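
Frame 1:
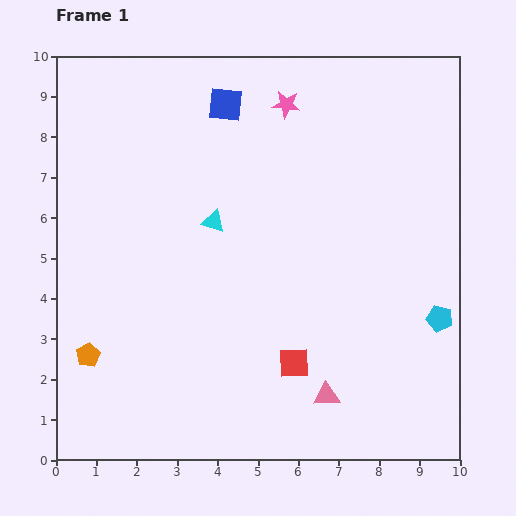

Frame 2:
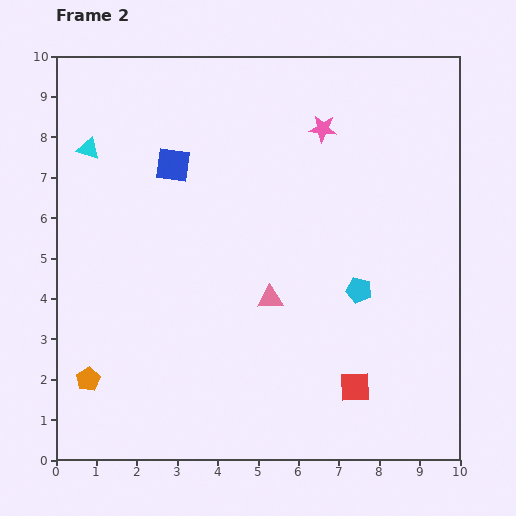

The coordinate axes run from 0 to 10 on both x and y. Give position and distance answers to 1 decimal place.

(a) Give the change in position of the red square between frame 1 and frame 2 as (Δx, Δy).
(1.5, -0.6)

The red square was at (5.9, 2.4) in frame 1 and (7.4, 1.8) in frame 2.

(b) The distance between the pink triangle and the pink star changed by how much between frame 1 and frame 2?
-2.9

Distance in frame 1: 7.3. Distance in frame 2: 4.4.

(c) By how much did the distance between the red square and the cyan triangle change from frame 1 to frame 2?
+4.9

Distance in frame 1: 4.0. Distance in frame 2: 8.9.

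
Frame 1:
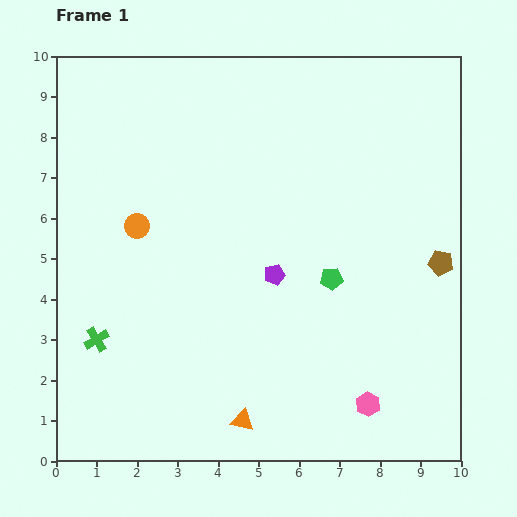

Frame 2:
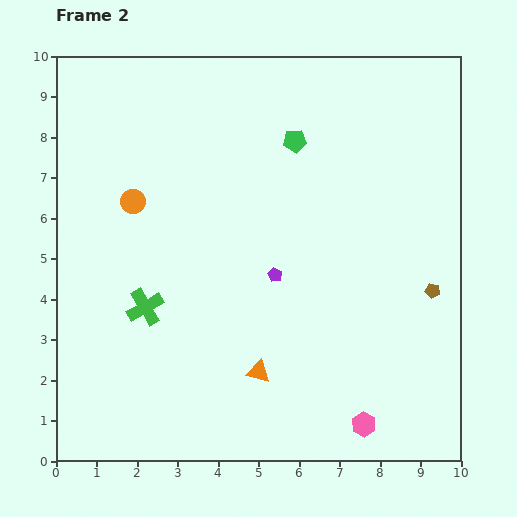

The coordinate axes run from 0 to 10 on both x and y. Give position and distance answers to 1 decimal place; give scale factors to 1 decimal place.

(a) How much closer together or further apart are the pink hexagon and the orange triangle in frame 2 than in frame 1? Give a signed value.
-0.2

Distance in frame 1: 3.1. Distance in frame 2: 2.9.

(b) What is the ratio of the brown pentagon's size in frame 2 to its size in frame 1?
0.6×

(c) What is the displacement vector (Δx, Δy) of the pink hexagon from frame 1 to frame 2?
(-0.1, -0.5)

The pink hexagon was at (7.7, 1.4) in frame 1 and (7.6, 0.9) in frame 2.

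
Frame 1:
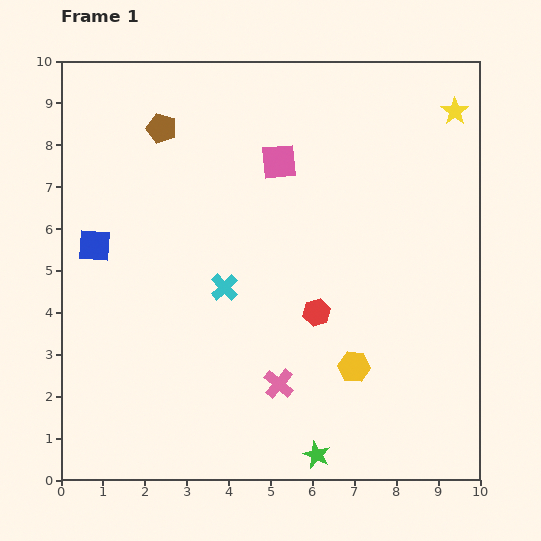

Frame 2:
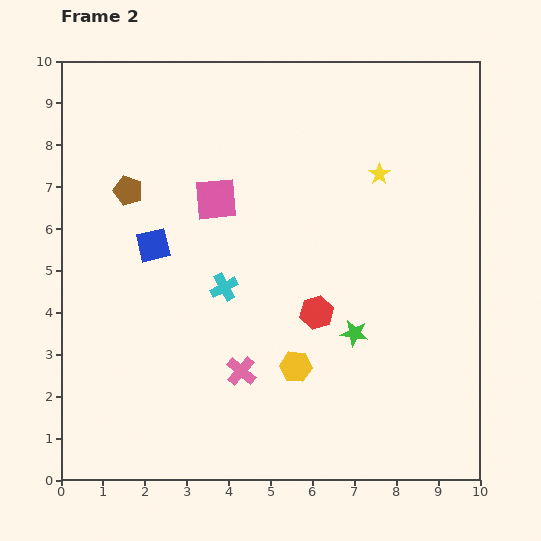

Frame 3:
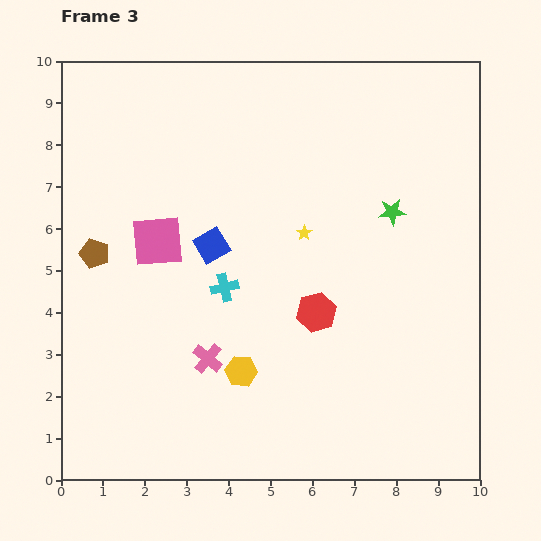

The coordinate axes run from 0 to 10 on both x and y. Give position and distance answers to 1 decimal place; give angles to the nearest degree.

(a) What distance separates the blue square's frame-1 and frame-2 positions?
1.4

The blue square moved from (0.8, 5.6) to (2.2, 5.6), a distance of √(1.4² + 0.0²) ≈ 1.4.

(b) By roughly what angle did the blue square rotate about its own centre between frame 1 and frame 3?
34° counter-clockwise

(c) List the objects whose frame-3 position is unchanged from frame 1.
the red hexagon, the cyan cross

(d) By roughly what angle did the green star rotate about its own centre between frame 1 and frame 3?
31° counter-clockwise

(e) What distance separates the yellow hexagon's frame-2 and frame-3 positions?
1.3

The yellow hexagon moved from (5.6, 2.7) to (4.3, 2.6), a distance of √(1.3² + 0.1²) ≈ 1.3.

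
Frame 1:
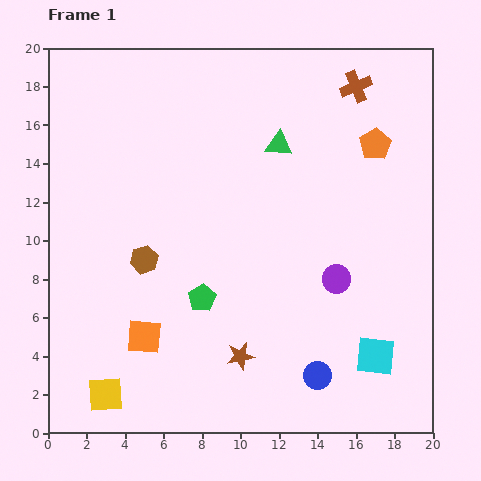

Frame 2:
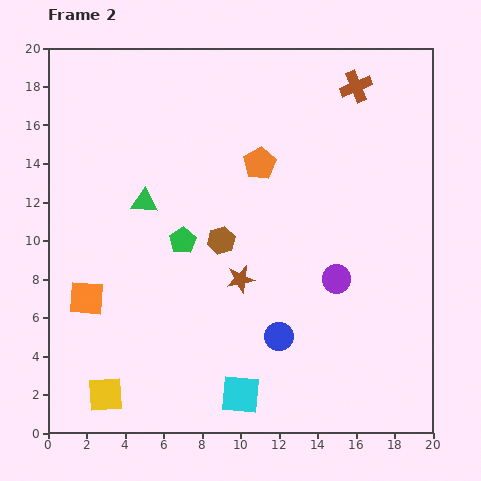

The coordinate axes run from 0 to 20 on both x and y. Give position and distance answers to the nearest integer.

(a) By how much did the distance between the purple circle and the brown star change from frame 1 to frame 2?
-1

Distance in frame 1: 6. Distance in frame 2: 5.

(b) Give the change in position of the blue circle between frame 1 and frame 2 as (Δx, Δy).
(-2, 2)

The blue circle was at (14, 3) in frame 1 and (12, 5) in frame 2.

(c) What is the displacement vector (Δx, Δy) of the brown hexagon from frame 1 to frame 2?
(4, 1)

The brown hexagon was at (5, 9) in frame 1 and (9, 10) in frame 2.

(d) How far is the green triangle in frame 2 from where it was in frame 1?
8

The green triangle moved from (12, 15) to (5, 12), a distance of √(7² + 3²) ≈ 8.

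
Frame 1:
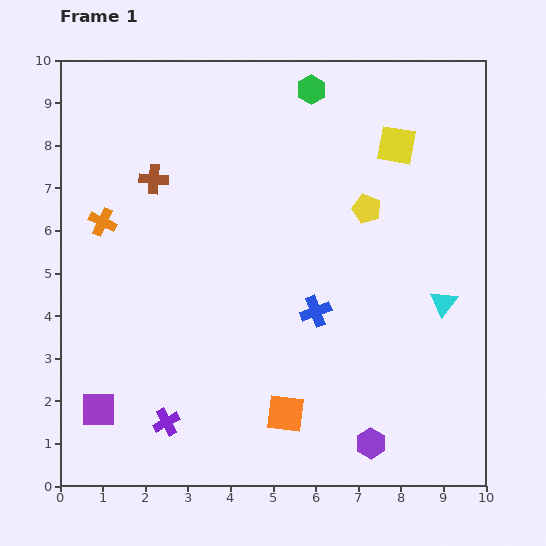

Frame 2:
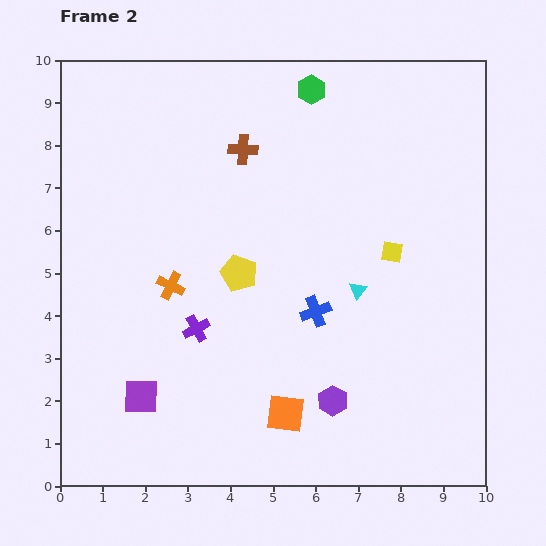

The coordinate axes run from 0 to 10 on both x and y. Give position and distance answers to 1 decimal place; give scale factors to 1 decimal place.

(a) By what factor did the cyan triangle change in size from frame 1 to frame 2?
0.6×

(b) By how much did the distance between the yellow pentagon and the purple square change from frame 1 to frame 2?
-4.2

Distance in frame 1: 7.9. Distance in frame 2: 3.7.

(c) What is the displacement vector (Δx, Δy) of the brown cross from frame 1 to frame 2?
(2.1, 0.7)

The brown cross was at (2.2, 7.2) in frame 1 and (4.3, 7.9) in frame 2.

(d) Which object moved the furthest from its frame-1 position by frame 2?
the yellow pentagon

(moved 3.4; next 2.5)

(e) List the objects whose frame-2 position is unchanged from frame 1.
the blue cross, the green hexagon, the orange square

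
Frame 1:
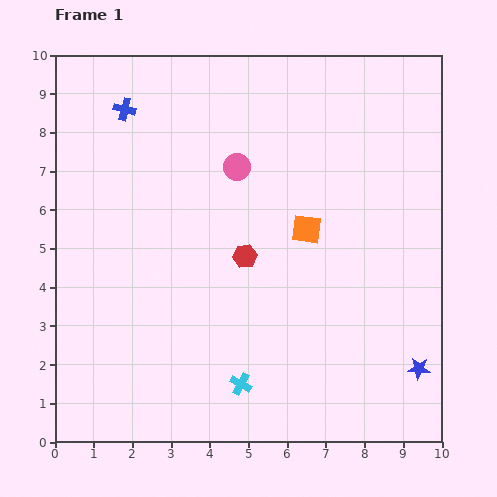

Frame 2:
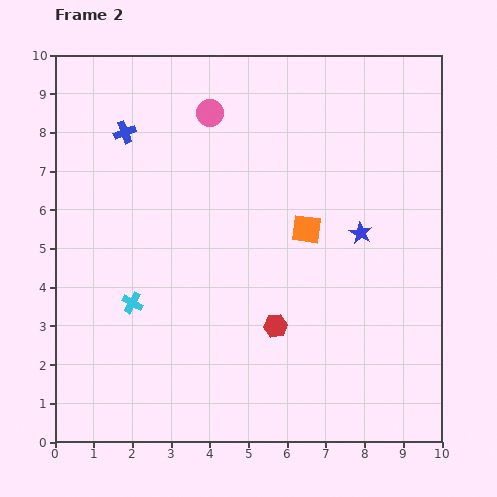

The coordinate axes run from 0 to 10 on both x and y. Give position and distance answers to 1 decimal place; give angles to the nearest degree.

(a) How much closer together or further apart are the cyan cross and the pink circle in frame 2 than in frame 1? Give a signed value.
-0.3

Distance in frame 1: 5.6. Distance in frame 2: 5.3.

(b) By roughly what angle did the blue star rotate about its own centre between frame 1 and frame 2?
25° clockwise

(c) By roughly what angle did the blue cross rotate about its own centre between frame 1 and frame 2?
34° counter-clockwise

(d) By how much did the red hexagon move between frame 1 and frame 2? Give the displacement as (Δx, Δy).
(0.8, -1.8)

The red hexagon was at (4.9, 4.8) in frame 1 and (5.7, 3.0) in frame 2.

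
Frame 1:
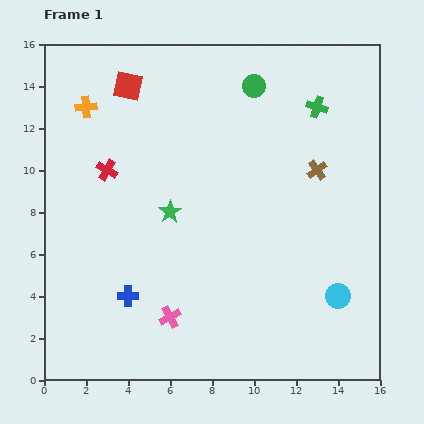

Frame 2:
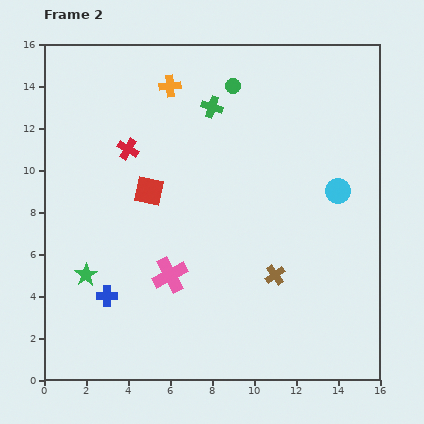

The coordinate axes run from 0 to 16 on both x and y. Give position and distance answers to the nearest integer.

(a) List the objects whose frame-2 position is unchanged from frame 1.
none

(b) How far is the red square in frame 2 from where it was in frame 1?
5

The red square moved from (4, 14) to (5, 9), a distance of √(1² + 5²) ≈ 5.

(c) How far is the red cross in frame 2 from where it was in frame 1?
1

The red cross moved from (3, 10) to (4, 11), a distance of √(1² + 1²) ≈ 1.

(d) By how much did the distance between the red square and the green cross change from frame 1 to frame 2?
-4

Distance in frame 1: 9. Distance in frame 2: 5.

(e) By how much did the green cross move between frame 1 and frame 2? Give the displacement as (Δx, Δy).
(-5, 0)

The green cross was at (13, 13) in frame 1 and (8, 13) in frame 2.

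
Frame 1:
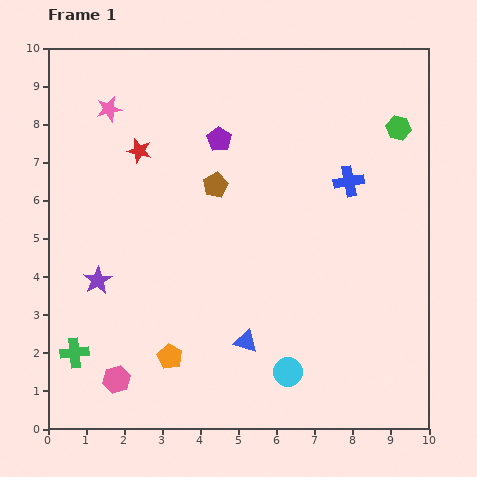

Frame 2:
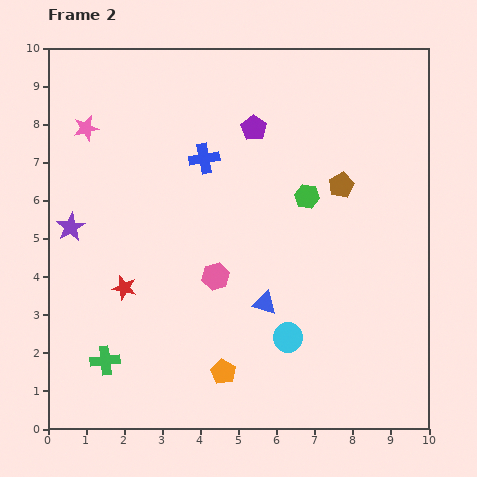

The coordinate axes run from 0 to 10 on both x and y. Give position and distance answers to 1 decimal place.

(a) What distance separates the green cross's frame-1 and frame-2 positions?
0.8

The green cross moved from (0.7, 2.0) to (1.5, 1.8), a distance of √(0.8² + 0.2²) ≈ 0.8.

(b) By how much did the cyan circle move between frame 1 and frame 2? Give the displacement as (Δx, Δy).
(0.0, 0.9)

The cyan circle was at (6.3, 1.5) in frame 1 and (6.3, 2.4) in frame 2.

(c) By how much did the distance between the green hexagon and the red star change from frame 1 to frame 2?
-1.4

Distance in frame 1: 6.8. Distance in frame 2: 5.4.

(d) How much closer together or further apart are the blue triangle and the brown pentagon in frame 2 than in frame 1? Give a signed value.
-0.5

Distance in frame 1: 4.2. Distance in frame 2: 3.7.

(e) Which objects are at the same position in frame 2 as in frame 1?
none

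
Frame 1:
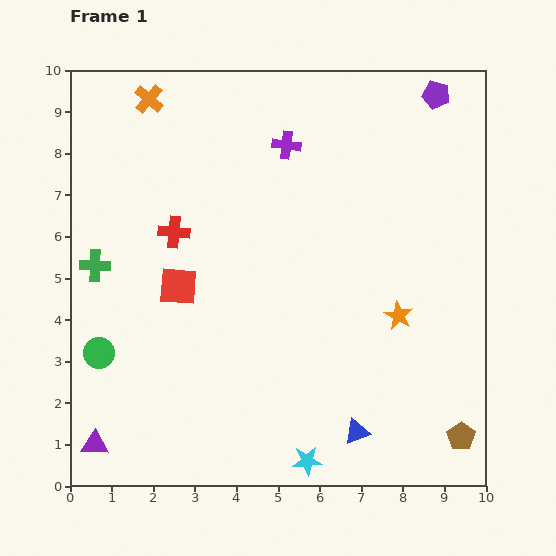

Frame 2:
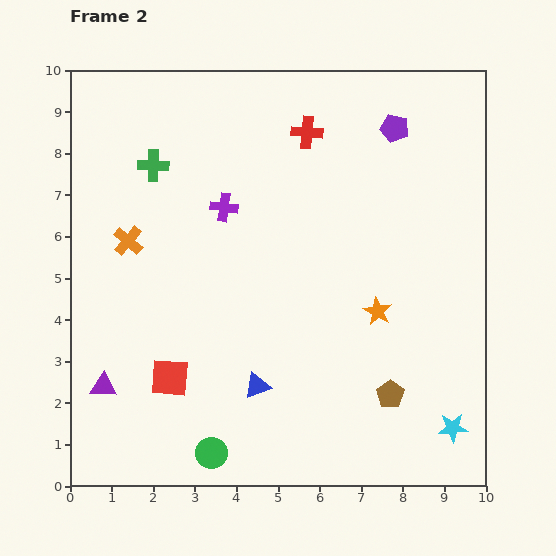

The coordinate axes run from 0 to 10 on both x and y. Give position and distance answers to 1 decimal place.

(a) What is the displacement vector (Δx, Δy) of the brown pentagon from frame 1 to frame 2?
(-1.7, 1.0)

The brown pentagon was at (9.4, 1.2) in frame 1 and (7.7, 2.2) in frame 2.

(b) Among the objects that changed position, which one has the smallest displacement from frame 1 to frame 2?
the orange star

(moved 0.5)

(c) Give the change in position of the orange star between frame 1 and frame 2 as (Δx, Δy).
(-0.5, 0.1)

The orange star was at (7.9, 4.1) in frame 1 and (7.4, 4.2) in frame 2.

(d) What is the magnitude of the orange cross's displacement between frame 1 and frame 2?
3.4

The orange cross moved from (1.9, 9.3) to (1.4, 5.9), a distance of √(0.5² + 3.4²) ≈ 3.4.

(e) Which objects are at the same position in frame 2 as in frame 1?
none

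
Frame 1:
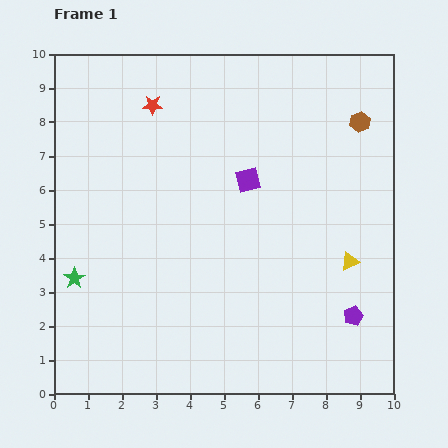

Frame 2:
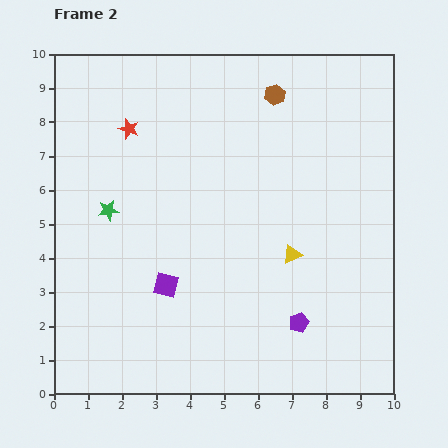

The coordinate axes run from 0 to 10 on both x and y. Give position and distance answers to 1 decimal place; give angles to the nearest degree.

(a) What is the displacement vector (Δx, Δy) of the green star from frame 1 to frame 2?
(1.0, 2.0)

The green star was at (0.6, 3.4) in frame 1 and (1.6, 5.4) in frame 2.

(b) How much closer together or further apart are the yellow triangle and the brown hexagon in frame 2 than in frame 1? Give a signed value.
+0.6

Distance in frame 1: 4.1. Distance in frame 2: 4.7.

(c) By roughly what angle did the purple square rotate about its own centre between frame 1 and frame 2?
28° clockwise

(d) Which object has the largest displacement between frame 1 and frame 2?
the purple square

(moved 3.9; next 2.6)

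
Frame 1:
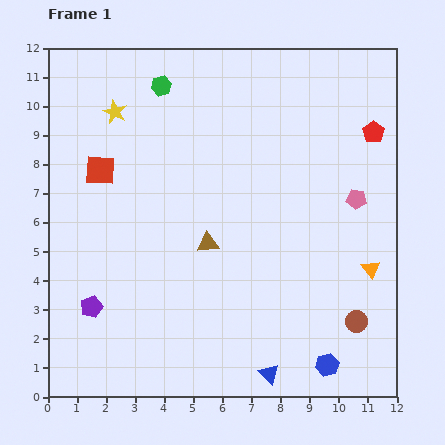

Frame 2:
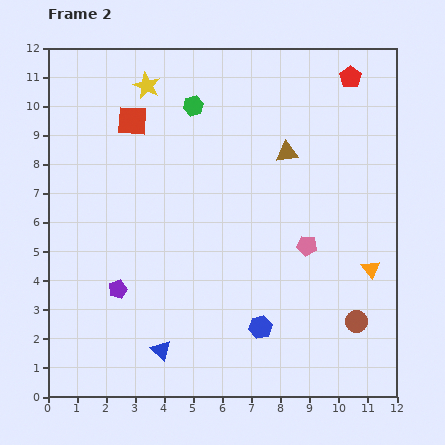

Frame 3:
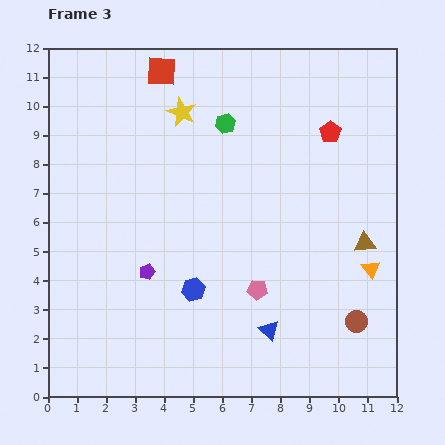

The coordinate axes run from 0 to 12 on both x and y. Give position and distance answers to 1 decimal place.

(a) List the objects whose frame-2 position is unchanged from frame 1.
the brown circle, the orange triangle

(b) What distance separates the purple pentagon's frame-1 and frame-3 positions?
2.2

The purple pentagon moved from (1.5, 3.1) to (3.4, 4.3), a distance of √(1.9² + 1.2²) ≈ 2.2.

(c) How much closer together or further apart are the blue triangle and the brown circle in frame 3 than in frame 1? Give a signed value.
-0.5

Distance in frame 1: 3.5. Distance in frame 3: 3.0.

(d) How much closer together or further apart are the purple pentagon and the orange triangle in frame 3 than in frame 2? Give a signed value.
-1.0

Distance in frame 2: 8.7. Distance in frame 3: 7.7.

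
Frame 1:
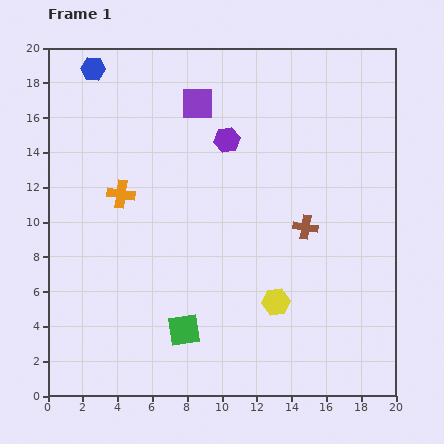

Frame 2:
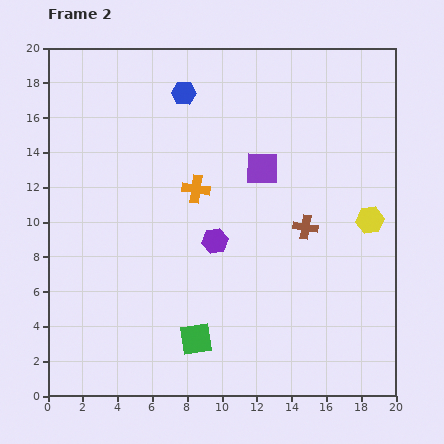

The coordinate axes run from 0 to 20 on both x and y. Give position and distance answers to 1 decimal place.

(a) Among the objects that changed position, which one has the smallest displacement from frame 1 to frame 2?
the green square

(moved 0.9)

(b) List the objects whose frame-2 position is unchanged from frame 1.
the brown cross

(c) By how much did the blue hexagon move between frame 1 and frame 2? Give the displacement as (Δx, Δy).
(5.2, -1.4)

The blue hexagon was at (2.6, 18.8) in frame 1 and (7.8, 17.4) in frame 2.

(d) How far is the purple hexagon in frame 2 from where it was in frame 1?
5.8

The purple hexagon moved from (10.3, 14.7) to (9.6, 8.9), a distance of √(0.7² + 5.8²) ≈ 5.8.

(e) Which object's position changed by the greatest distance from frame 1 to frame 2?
the yellow hexagon

(moved 7.2; next 5.8)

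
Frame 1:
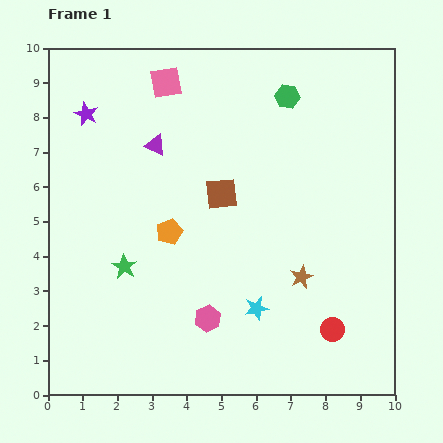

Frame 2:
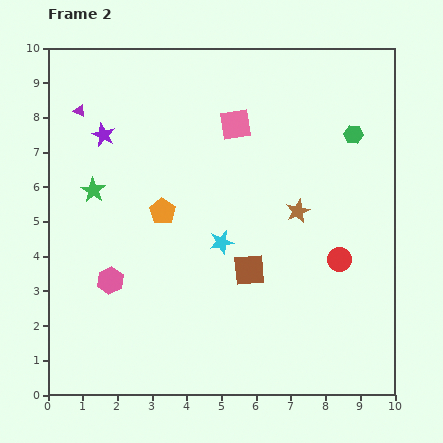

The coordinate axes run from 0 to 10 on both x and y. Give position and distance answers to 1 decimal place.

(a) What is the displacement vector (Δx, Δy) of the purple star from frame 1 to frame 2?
(0.5, -0.6)

The purple star was at (1.1, 8.1) in frame 1 and (1.6, 7.5) in frame 2.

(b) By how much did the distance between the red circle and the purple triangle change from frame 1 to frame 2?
+1.2

Distance in frame 1: 7.4. Distance in frame 2: 8.6.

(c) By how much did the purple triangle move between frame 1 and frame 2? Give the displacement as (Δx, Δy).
(-2.2, 1.0)

The purple triangle was at (3.1, 7.2) in frame 1 and (0.9, 8.2) in frame 2.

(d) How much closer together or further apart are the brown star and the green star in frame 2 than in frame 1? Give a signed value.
+0.8

Distance in frame 1: 5.1. Distance in frame 2: 5.9.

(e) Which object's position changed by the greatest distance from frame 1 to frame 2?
the pink hexagon

(moved 3.0; next 2.4)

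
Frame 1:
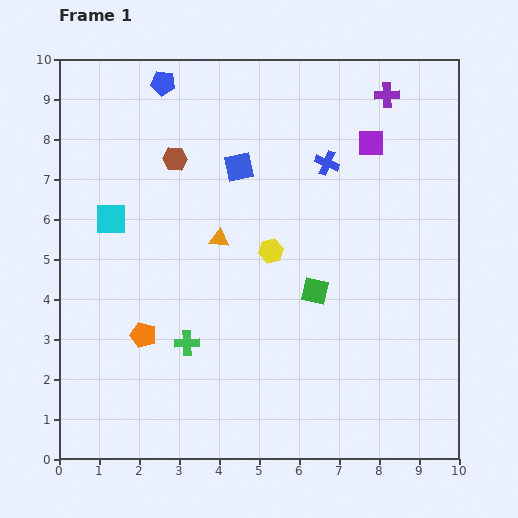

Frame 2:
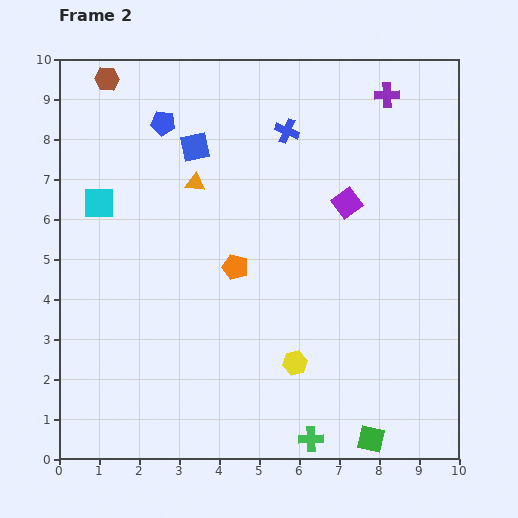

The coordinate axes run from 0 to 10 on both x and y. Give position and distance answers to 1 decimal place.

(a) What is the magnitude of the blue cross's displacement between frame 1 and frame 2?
1.3

The blue cross moved from (6.7, 7.4) to (5.7, 8.2), a distance of √(1.0² + 0.8²) ≈ 1.3.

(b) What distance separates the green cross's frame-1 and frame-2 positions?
3.9

The green cross moved from (3.2, 2.9) to (6.3, 0.5), a distance of √(3.1² + 2.4²) ≈ 3.9.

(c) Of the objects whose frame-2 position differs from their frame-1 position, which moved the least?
the cyan square

(moved 0.5)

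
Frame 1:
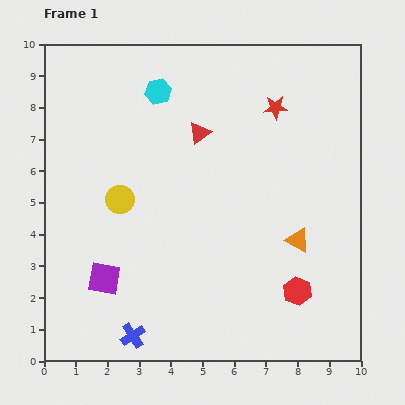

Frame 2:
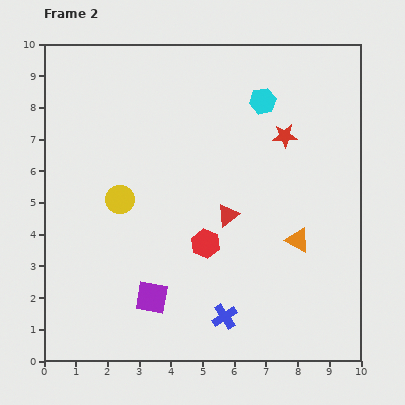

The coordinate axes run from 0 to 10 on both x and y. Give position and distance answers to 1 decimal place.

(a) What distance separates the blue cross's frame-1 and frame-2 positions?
3.0

The blue cross moved from (2.8, 0.8) to (5.7, 1.4), a distance of √(2.9² + 0.6²) ≈ 3.0.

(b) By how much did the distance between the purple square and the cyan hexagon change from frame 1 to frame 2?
+1.0

Distance in frame 1: 6.1. Distance in frame 2: 7.1.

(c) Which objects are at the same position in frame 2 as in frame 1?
the yellow circle, the orange triangle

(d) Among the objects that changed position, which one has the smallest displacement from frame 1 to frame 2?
the red star

(moved 0.9)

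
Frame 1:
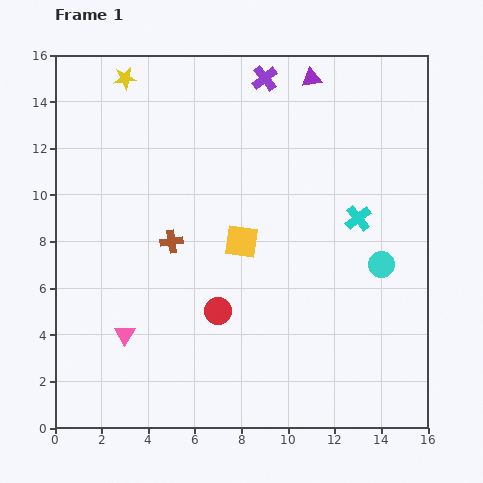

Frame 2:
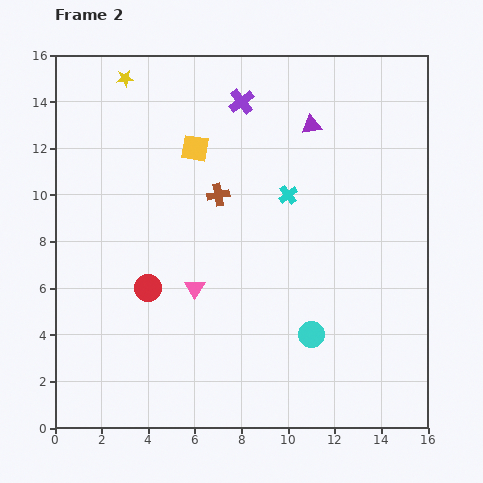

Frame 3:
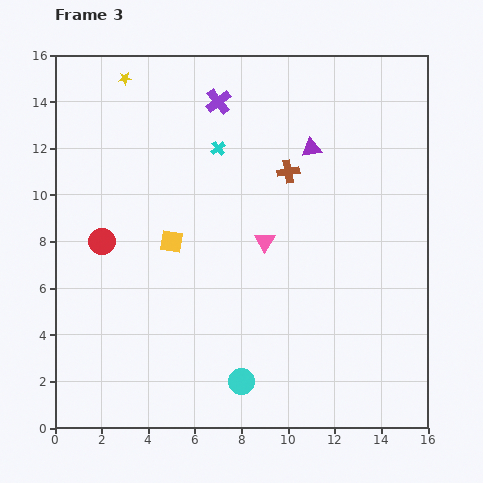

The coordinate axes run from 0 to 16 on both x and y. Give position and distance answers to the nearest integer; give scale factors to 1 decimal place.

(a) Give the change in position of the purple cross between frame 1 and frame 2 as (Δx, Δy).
(-1, -1)

The purple cross was at (9, 15) in frame 1 and (8, 14) in frame 2.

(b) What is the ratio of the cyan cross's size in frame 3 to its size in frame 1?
0.6×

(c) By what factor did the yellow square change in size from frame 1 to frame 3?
0.7×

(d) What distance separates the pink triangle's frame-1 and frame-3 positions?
7

The pink triangle moved from (3, 4) to (9, 8), a distance of √(6² + 4²) ≈ 7.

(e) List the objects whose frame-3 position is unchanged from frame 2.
the yellow star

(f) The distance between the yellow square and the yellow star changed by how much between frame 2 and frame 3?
+3

Distance in frame 2: 4. Distance in frame 3: 7.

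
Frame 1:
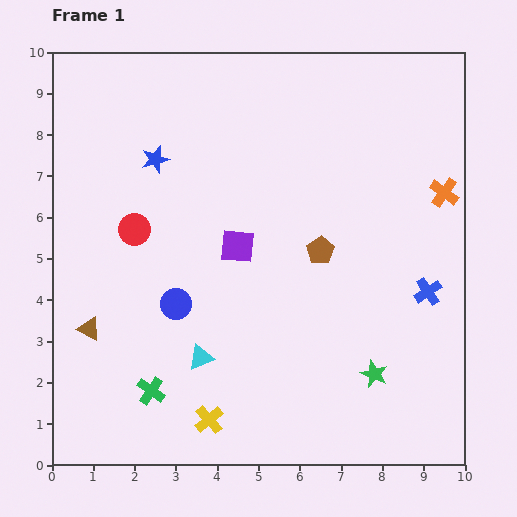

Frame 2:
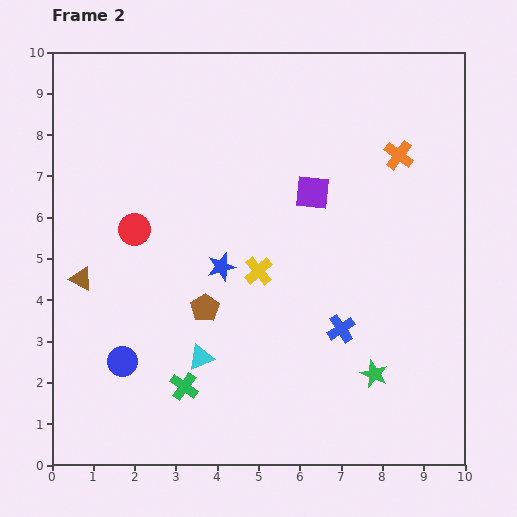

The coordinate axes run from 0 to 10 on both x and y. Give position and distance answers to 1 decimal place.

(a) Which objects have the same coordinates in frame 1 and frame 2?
the red circle, the green star, the cyan triangle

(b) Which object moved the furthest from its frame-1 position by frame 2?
the yellow cross

(moved 3.8; next 3.1)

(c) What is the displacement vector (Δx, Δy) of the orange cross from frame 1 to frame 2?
(-1.1, 0.9)

The orange cross was at (9.5, 6.6) in frame 1 and (8.4, 7.5) in frame 2.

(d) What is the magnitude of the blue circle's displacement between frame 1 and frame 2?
1.9

The blue circle moved from (3.0, 3.9) to (1.7, 2.5), a distance of √(1.3² + 1.4²) ≈ 1.9.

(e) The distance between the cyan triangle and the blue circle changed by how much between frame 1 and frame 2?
+0.5

Distance in frame 1: 1.4. Distance in frame 2: 1.9.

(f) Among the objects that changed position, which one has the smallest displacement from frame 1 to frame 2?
the green cross

(moved 0.8)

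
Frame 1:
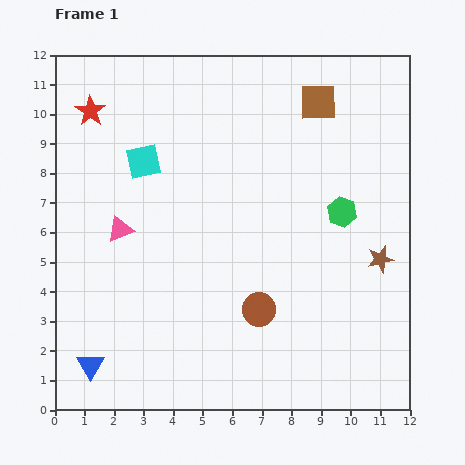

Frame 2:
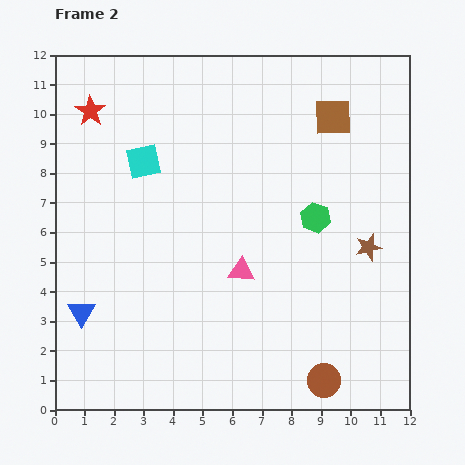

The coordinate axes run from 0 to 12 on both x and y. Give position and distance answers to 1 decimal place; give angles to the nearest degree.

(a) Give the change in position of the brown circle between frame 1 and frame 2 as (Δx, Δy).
(2.2, -2.4)

The brown circle was at (6.9, 3.4) in frame 1 and (9.1, 1.0) in frame 2.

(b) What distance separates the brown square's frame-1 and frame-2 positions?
0.7

The brown square moved from (8.9, 10.4) to (9.4, 9.9), a distance of √(0.5² + 0.5²) ≈ 0.7.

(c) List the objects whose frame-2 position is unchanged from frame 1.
the red star, the cyan square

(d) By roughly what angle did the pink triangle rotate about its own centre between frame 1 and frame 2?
26° clockwise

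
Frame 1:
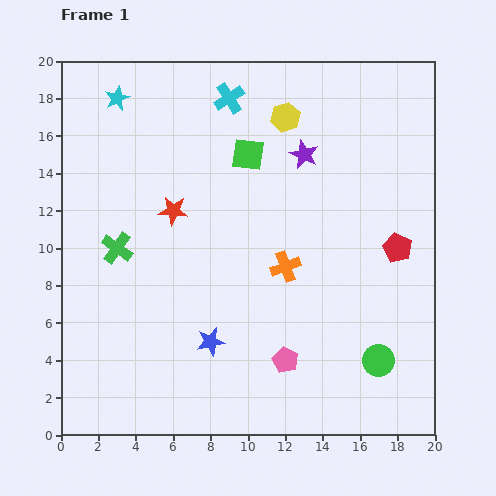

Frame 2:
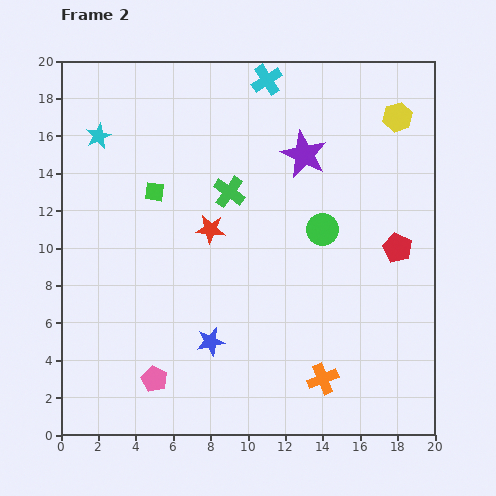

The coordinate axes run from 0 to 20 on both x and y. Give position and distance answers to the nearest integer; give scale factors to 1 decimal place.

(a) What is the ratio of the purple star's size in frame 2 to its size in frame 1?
1.6×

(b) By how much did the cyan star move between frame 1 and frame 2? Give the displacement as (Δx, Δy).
(-1, -2)

The cyan star was at (3, 18) in frame 1 and (2, 16) in frame 2.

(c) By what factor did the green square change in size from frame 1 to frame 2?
0.6×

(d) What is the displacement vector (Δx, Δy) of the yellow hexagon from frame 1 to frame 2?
(6, 0)

The yellow hexagon was at (12, 17) in frame 1 and (18, 17) in frame 2.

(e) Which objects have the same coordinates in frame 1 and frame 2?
the blue star, the red pentagon, the purple star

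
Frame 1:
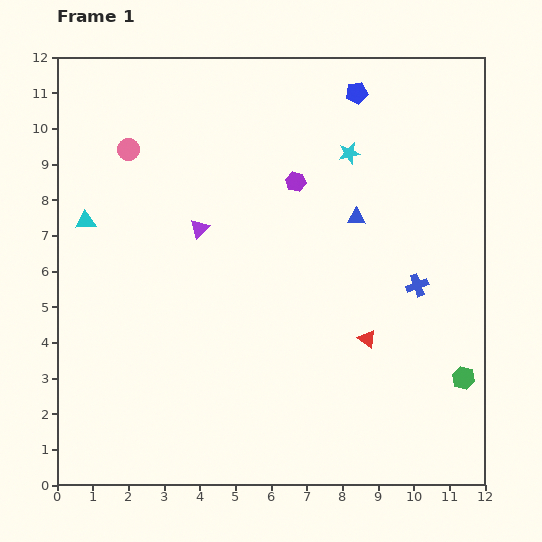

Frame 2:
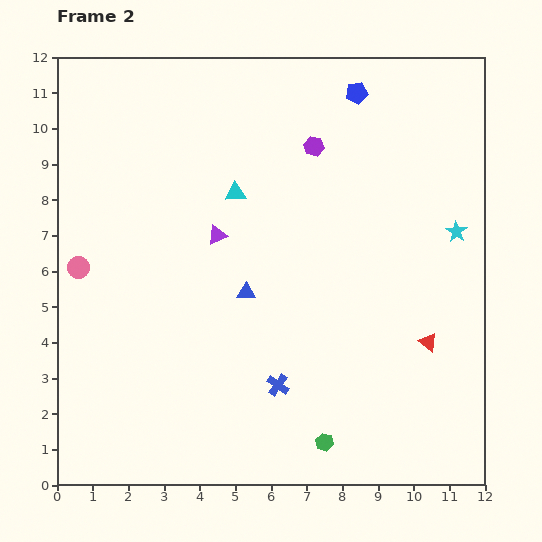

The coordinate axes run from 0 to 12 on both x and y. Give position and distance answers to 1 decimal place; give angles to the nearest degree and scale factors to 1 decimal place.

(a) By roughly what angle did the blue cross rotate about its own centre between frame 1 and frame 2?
35° counter-clockwise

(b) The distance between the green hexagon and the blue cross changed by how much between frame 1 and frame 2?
-0.8

Distance in frame 1: 2.9. Distance in frame 2: 2.1.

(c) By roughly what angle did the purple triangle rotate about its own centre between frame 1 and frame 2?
21° clockwise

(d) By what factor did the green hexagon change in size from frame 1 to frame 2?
0.8×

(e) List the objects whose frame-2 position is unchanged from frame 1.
the blue pentagon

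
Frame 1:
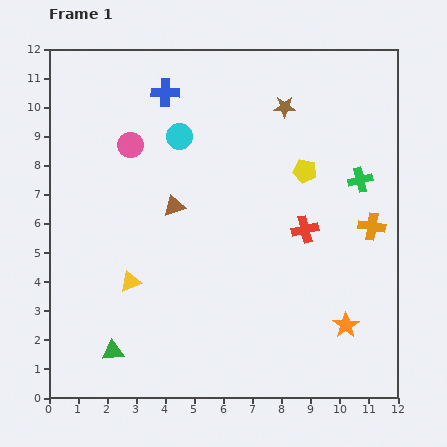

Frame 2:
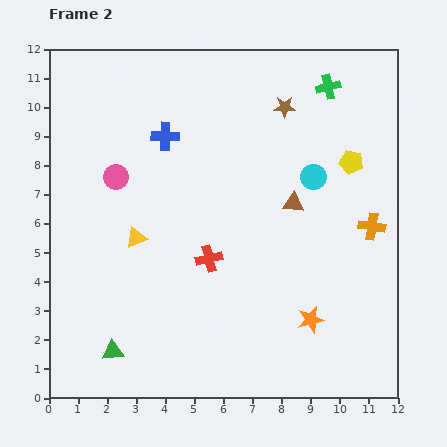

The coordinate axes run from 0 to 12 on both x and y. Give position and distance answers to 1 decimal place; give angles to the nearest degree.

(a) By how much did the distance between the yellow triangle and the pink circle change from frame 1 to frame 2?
-2.5

Distance in frame 1: 4.7. Distance in frame 2: 2.2.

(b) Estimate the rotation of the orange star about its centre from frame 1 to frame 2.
21° clockwise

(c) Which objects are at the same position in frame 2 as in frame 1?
the brown star, the green triangle, the orange cross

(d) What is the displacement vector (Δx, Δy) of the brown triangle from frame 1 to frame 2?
(4.1, 0.1)

The brown triangle was at (4.3, 6.6) in frame 1 and (8.4, 6.7) in frame 2.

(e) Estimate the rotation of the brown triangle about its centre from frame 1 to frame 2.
21° clockwise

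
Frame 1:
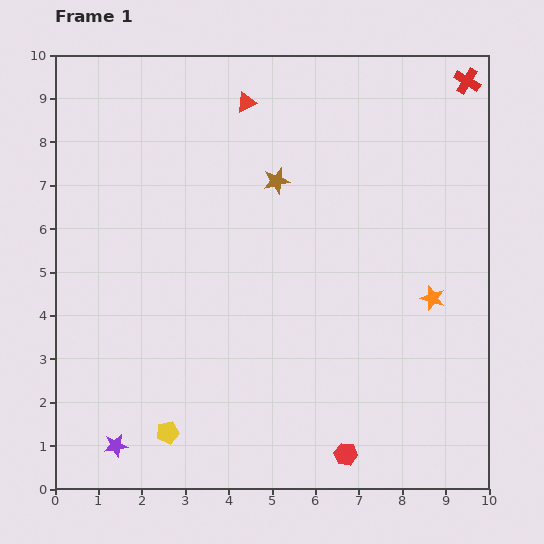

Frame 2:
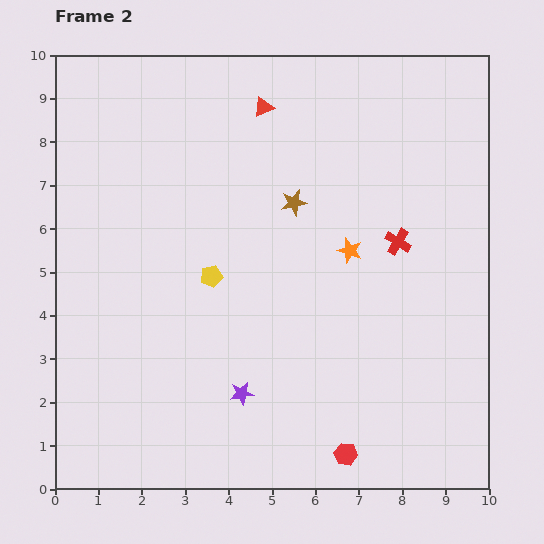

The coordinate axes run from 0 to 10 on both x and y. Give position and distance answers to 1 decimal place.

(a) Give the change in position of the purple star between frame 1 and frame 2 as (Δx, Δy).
(2.9, 1.2)

The purple star was at (1.4, 1.0) in frame 1 and (4.3, 2.2) in frame 2.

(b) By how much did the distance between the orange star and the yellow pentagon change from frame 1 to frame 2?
-3.5

Distance in frame 1: 6.8. Distance in frame 2: 3.3.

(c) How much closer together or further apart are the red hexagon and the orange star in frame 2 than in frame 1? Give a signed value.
+0.6

Distance in frame 1: 4.1. Distance in frame 2: 4.7.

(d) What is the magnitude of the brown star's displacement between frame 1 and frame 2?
0.6

The brown star moved from (5.1, 7.1) to (5.5, 6.6), a distance of √(0.4² + 0.5²) ≈ 0.6.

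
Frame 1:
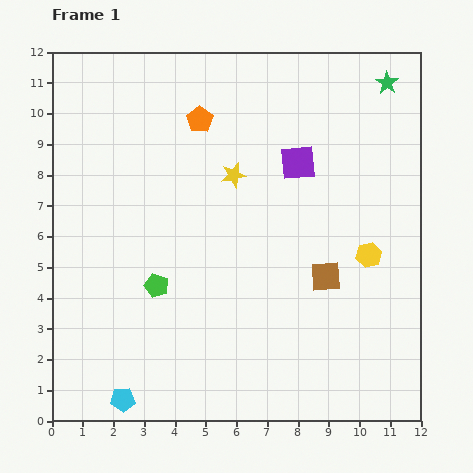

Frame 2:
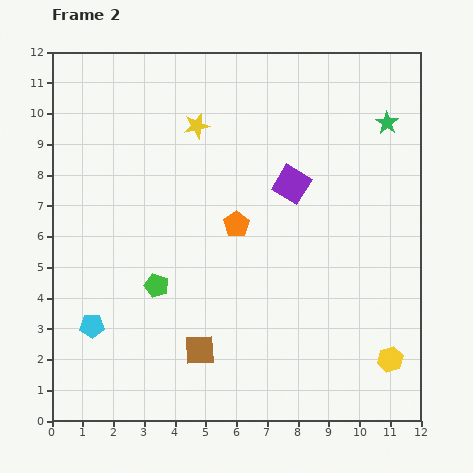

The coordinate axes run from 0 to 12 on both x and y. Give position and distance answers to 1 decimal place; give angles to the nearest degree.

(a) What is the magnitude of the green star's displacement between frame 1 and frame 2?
1.3

The green star moved from (10.9, 11.0) to (10.9, 9.7), a distance of √(0.0² + 1.3²) ≈ 1.3.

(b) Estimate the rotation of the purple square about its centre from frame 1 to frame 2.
37° clockwise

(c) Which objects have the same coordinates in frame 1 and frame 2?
the green pentagon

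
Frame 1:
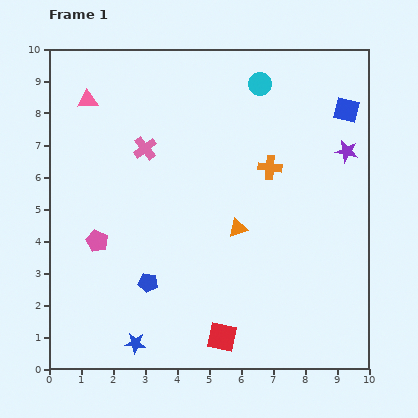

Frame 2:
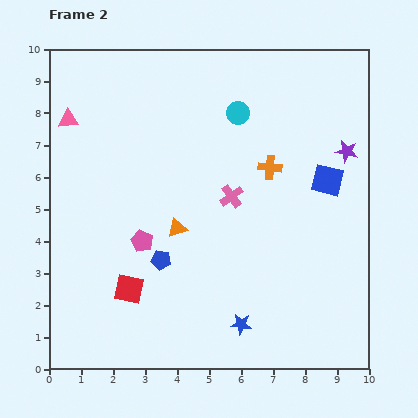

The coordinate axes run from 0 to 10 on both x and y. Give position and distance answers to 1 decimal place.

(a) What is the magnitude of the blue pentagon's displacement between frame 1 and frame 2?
0.8

The blue pentagon moved from (3.1, 2.7) to (3.5, 3.4), a distance of √(0.4² + 0.7²) ≈ 0.8.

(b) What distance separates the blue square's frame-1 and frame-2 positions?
2.3

The blue square moved from (9.3, 8.1) to (8.7, 5.9), a distance of √(0.6² + 2.2²) ≈ 2.3.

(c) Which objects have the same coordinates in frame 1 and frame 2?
the purple star, the orange cross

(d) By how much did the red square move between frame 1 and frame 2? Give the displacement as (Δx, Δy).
(-2.9, 1.5)

The red square was at (5.4, 1.0) in frame 1 and (2.5, 2.5) in frame 2.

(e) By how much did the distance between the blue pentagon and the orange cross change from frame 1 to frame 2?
-0.7

Distance in frame 1: 5.2. Distance in frame 2: 4.5.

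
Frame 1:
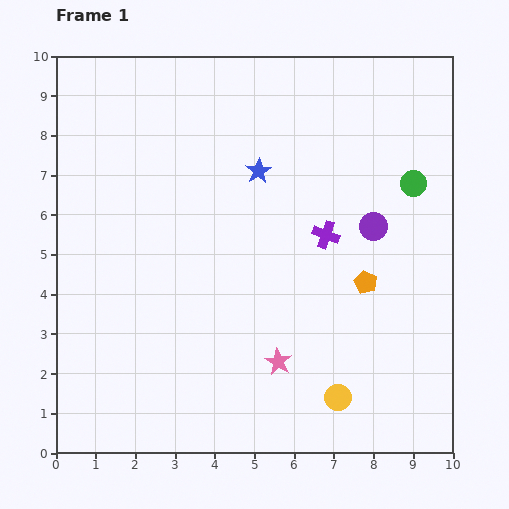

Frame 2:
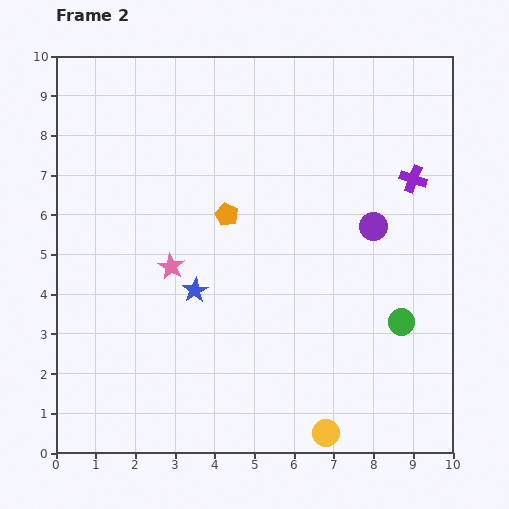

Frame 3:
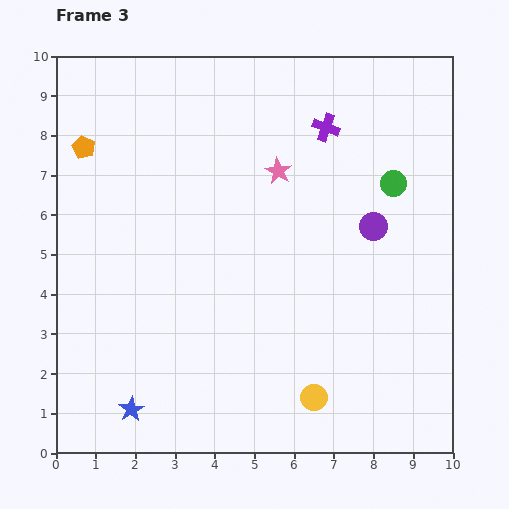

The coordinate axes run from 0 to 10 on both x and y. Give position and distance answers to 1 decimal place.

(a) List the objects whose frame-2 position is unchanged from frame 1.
the purple circle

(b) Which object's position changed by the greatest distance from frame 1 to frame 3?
the orange pentagon

(moved 7.9; next 6.8)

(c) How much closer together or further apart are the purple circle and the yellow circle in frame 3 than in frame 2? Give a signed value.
-0.7

Distance in frame 2: 5.3. Distance in frame 3: 4.6.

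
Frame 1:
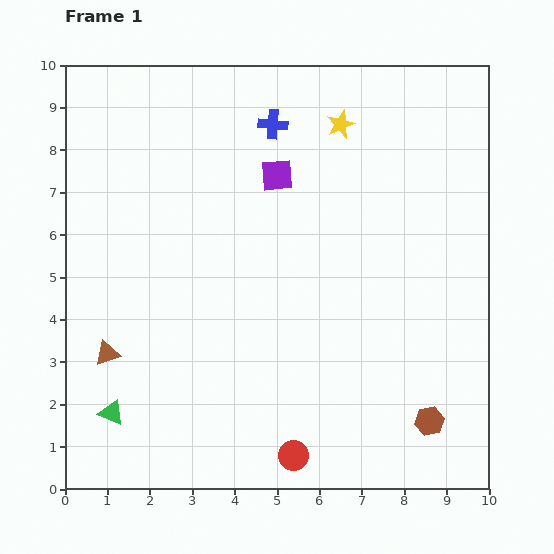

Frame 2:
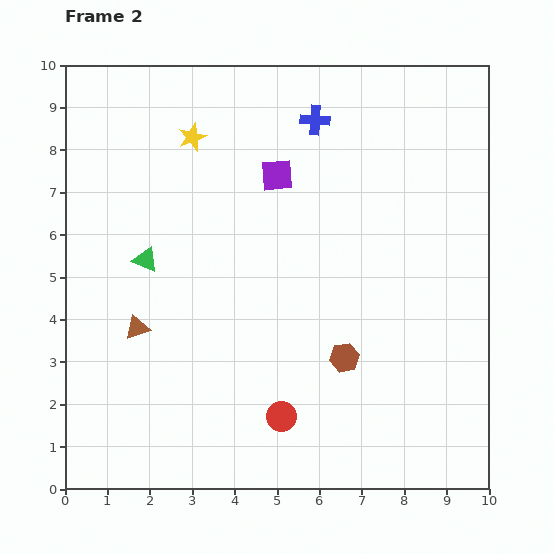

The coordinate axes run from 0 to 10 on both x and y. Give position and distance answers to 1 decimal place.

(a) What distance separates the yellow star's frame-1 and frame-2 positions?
3.5

The yellow star moved from (6.5, 8.6) to (3.0, 8.3), a distance of √(3.5² + 0.3²) ≈ 3.5.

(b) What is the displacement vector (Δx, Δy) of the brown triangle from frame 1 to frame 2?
(0.7, 0.6)

The brown triangle was at (1.0, 3.2) in frame 1 and (1.7, 3.8) in frame 2.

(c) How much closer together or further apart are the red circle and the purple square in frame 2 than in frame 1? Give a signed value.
-0.9

Distance in frame 1: 6.6. Distance in frame 2: 5.7.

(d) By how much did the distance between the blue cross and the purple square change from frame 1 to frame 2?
+0.4

Distance in frame 1: 1.2. Distance in frame 2: 1.6.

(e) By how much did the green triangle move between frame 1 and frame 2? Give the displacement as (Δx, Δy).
(0.8, 3.6)

The green triangle was at (1.1, 1.8) in frame 1 and (1.9, 5.4) in frame 2.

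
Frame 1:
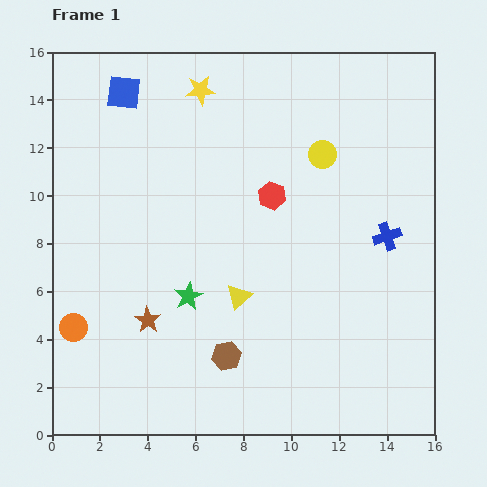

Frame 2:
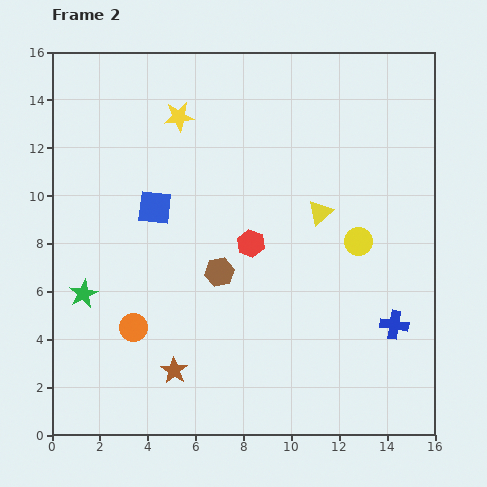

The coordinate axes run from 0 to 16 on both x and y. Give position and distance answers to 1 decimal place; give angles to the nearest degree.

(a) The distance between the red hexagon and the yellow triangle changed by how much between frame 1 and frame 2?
-1.2

Distance in frame 1: 4.4. Distance in frame 2: 3.2.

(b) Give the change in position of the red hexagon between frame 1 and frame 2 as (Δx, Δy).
(-0.9, -2.0)

The red hexagon was at (9.2, 10.0) in frame 1 and (8.3, 8.0) in frame 2.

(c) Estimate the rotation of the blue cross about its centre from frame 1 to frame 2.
27° clockwise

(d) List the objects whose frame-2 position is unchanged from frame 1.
none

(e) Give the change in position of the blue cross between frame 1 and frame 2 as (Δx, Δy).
(0.3, -3.7)

The blue cross was at (14.0, 8.3) in frame 1 and (14.3, 4.6) in frame 2.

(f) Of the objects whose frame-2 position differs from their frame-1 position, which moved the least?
the yellow star

(moved 1.4)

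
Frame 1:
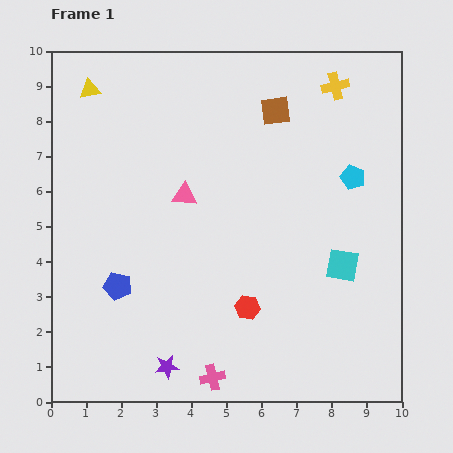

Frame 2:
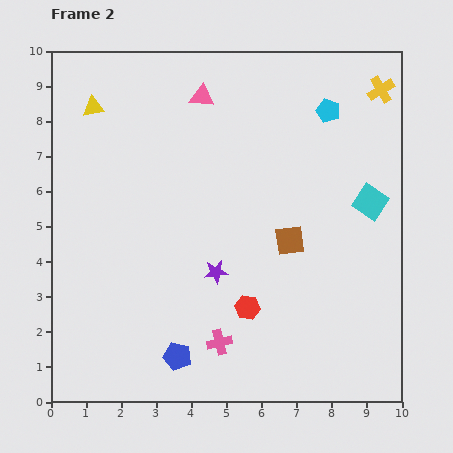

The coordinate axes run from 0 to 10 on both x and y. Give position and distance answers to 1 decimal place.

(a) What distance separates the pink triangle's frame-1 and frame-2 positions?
2.8

The pink triangle moved from (3.8, 5.9) to (4.3, 8.7), a distance of √(0.5² + 2.8²) ≈ 2.8.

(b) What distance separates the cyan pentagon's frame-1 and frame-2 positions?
2.0

The cyan pentagon moved from (8.6, 6.4) to (7.9, 8.3), a distance of √(0.7² + 1.9²) ≈ 2.0.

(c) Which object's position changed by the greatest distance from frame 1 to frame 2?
the brown square

(moved 3.7; next 3.0)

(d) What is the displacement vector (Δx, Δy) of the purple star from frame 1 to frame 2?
(1.4, 2.7)

The purple star was at (3.3, 1.0) in frame 1 and (4.7, 3.7) in frame 2.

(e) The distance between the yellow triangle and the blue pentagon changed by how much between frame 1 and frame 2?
+1.8

Distance in frame 1: 5.7. Distance in frame 2: 7.5.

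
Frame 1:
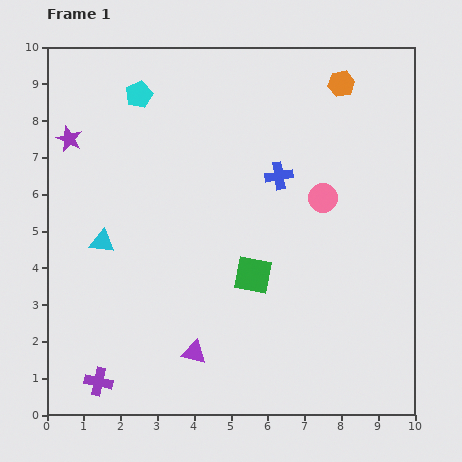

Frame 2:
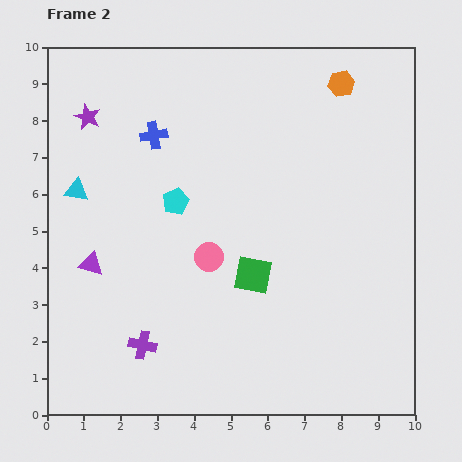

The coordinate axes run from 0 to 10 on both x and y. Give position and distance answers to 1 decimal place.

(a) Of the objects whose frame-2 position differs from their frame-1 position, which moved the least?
the purple star

(moved 0.8)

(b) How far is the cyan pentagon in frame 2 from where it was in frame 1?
3.1

The cyan pentagon moved from (2.5, 8.7) to (3.5, 5.8), a distance of √(1.0² + 2.9²) ≈ 3.1.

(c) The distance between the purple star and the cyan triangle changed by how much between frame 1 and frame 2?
-0.9

Distance in frame 1: 2.9. Distance in frame 2: 2.0.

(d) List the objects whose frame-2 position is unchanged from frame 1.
the orange hexagon, the green square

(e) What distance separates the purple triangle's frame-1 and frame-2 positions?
3.7

The purple triangle moved from (4.0, 1.7) to (1.2, 4.1), a distance of √(2.8² + 2.4²) ≈ 3.7.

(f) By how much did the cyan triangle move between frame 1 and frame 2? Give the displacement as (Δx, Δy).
(-0.7, 1.4)

The cyan triangle was at (1.5, 4.7) in frame 1 and (0.8, 6.1) in frame 2.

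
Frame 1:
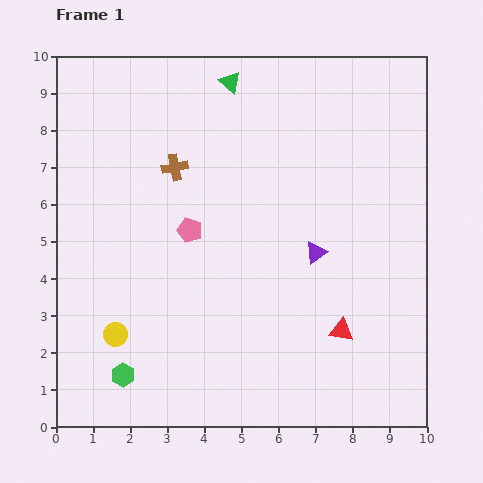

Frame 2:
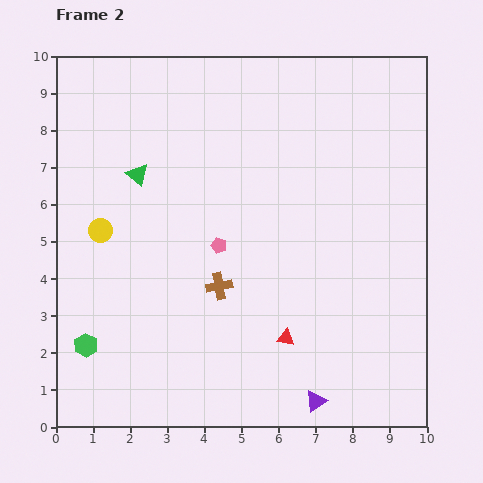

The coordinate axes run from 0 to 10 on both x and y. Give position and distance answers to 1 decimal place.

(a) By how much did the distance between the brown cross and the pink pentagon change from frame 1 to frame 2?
-0.6

Distance in frame 1: 1.7. Distance in frame 2: 1.1.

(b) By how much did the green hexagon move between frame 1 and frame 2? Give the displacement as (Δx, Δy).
(-1.0, 0.8)

The green hexagon was at (1.8, 1.4) in frame 1 and (0.8, 2.2) in frame 2.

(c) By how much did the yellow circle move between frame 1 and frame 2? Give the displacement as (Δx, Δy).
(-0.4, 2.8)

The yellow circle was at (1.6, 2.5) in frame 1 and (1.2, 5.3) in frame 2.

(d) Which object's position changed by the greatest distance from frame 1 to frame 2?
the purple triangle

(moved 4.0; next 3.5)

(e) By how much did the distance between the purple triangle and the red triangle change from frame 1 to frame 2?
-0.3

Distance in frame 1: 2.2. Distance in frame 2: 1.9.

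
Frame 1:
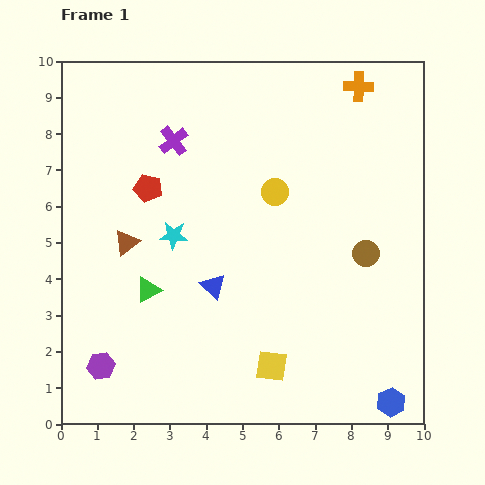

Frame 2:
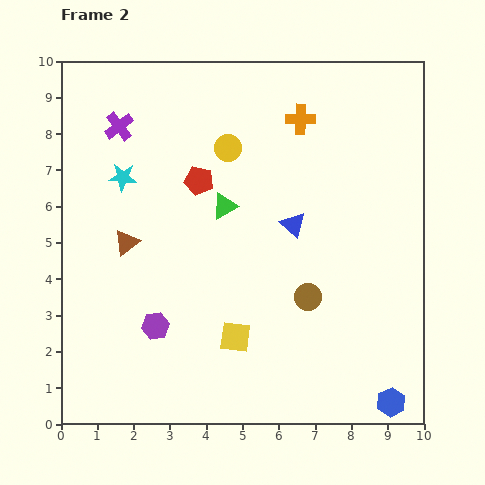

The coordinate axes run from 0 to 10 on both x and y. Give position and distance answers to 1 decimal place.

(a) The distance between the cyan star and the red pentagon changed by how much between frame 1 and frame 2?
+0.6

Distance in frame 1: 1.5. Distance in frame 2: 2.1.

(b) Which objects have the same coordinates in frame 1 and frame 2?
the brown triangle, the blue hexagon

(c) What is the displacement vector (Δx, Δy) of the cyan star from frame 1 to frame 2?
(-1.4, 1.6)

The cyan star was at (3.1, 5.2) in frame 1 and (1.7, 6.8) in frame 2.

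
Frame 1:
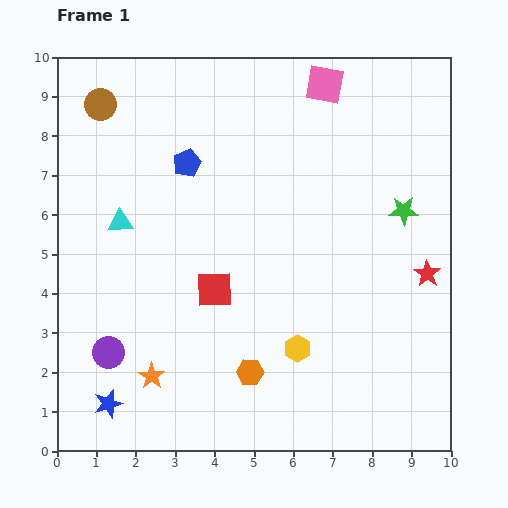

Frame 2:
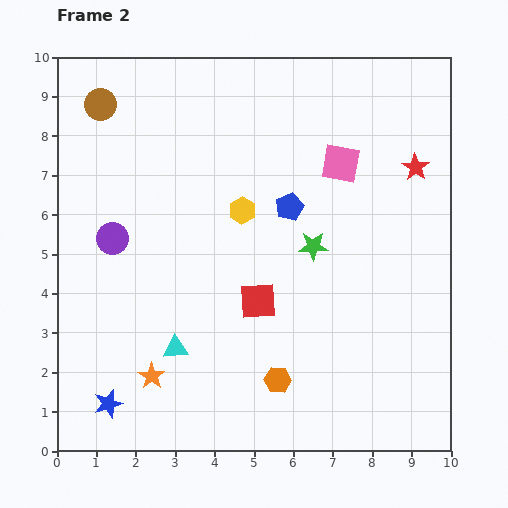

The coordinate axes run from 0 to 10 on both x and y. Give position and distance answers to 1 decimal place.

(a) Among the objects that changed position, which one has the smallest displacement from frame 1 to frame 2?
the orange hexagon

(moved 0.7)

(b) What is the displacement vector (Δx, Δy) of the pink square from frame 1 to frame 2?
(0.4, -2.0)

The pink square was at (6.8, 9.3) in frame 1 and (7.2, 7.3) in frame 2.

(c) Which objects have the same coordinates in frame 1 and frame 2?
the brown circle, the blue star, the orange star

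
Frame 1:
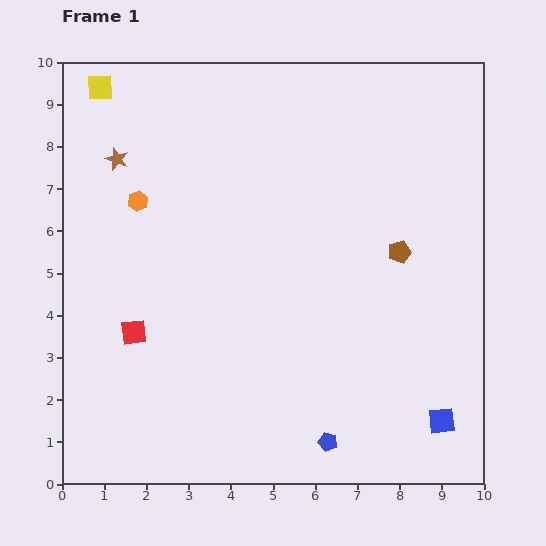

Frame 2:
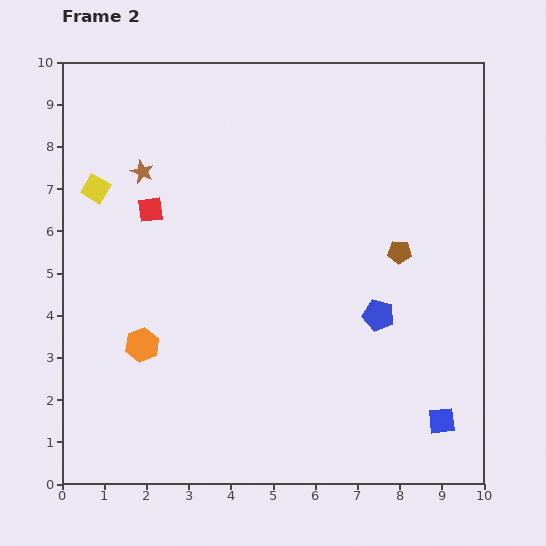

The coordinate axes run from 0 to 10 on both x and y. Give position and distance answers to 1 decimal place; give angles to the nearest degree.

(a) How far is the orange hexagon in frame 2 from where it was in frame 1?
3.4

The orange hexagon moved from (1.8, 6.7) to (1.9, 3.3), a distance of √(0.1² + 3.4²) ≈ 3.4.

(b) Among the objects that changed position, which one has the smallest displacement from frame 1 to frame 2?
the brown star

(moved 0.7)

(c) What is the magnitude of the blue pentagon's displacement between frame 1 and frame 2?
3.2

The blue pentagon moved from (6.3, 1.0) to (7.5, 4.0), a distance of √(1.2² + 3.0²) ≈ 3.2.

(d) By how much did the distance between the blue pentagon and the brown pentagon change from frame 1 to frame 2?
-3.2

Distance in frame 1: 4.8. Distance in frame 2: 1.6.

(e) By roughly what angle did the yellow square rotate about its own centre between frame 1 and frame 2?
33° clockwise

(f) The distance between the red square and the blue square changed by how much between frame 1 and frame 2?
+0.9

Distance in frame 1: 7.6. Distance in frame 2: 8.5.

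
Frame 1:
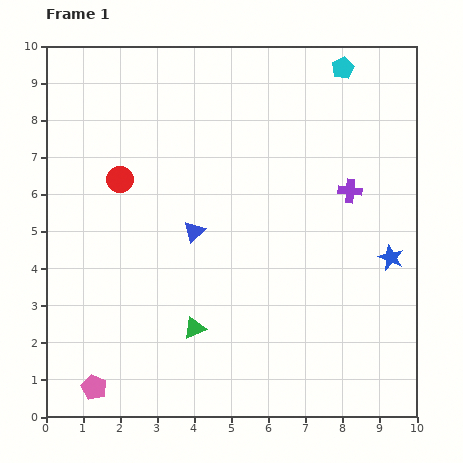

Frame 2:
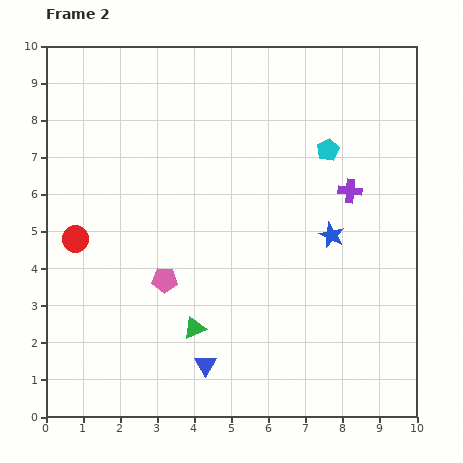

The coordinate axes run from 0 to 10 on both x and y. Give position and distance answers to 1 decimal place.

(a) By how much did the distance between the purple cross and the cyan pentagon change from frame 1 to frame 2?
-2.0

Distance in frame 1: 3.3. Distance in frame 2: 1.3.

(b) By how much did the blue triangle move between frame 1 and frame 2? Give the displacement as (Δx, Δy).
(0.3, -3.6)

The blue triangle was at (4.0, 5.0) in frame 1 and (4.3, 1.4) in frame 2.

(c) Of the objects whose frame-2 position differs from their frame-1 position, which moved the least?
the blue star

(moved 1.7)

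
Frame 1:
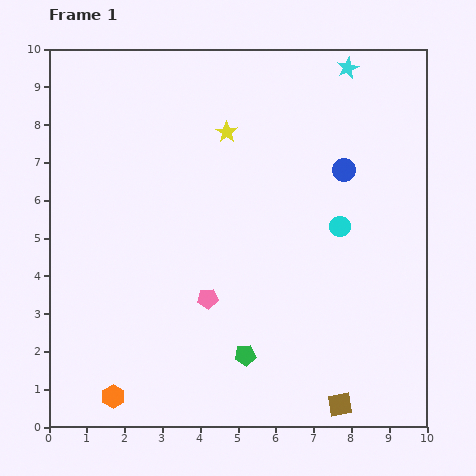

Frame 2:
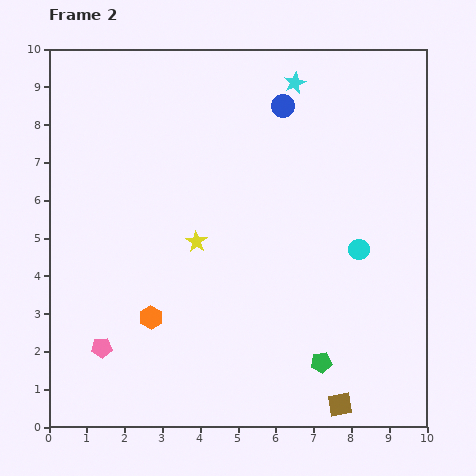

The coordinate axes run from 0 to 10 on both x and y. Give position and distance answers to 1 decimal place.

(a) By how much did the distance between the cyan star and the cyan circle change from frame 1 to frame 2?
+0.5

Distance in frame 1: 4.2. Distance in frame 2: 4.7.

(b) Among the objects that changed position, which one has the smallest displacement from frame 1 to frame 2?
the cyan circle

(moved 0.8)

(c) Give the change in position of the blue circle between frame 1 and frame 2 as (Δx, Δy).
(-1.6, 1.7)

The blue circle was at (7.8, 6.8) in frame 1 and (6.2, 8.5) in frame 2.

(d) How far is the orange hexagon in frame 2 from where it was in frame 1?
2.3

The orange hexagon moved from (1.7, 0.8) to (2.7, 2.9), a distance of √(1.0² + 2.1²) ≈ 2.3.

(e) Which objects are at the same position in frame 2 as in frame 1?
the brown square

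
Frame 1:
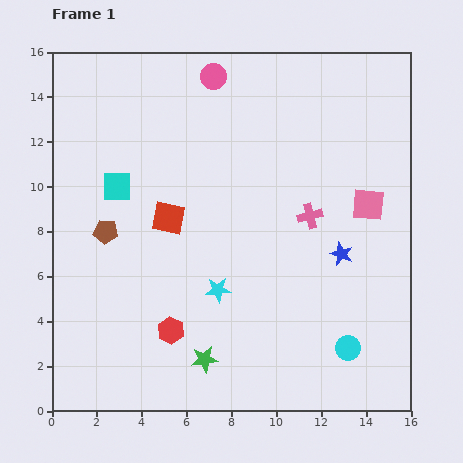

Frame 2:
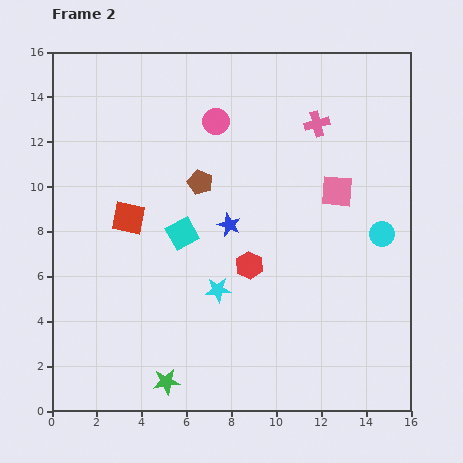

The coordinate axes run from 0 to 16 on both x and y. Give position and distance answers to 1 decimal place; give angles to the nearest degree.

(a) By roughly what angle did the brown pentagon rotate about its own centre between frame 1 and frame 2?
17° clockwise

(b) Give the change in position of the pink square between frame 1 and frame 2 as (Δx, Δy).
(-1.4, 0.6)

The pink square was at (14.1, 9.2) in frame 1 and (12.7, 9.8) in frame 2.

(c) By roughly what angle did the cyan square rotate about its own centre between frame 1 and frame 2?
29° counter-clockwise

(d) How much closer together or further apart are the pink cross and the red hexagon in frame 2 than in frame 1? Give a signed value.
-1.0

Distance in frame 1: 8.0. Distance in frame 2: 7.0.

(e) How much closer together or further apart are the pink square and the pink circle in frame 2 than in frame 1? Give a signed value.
-2.7

Distance in frame 1: 8.9. Distance in frame 2: 6.2.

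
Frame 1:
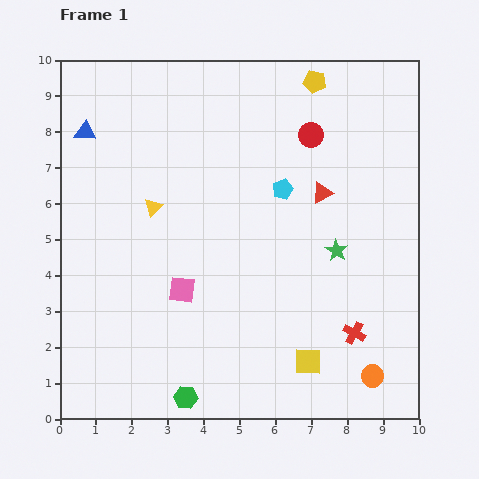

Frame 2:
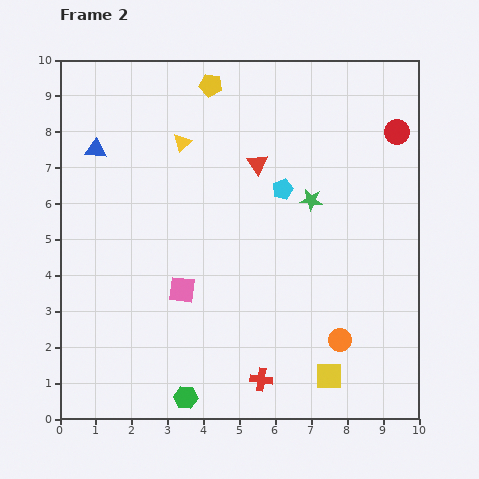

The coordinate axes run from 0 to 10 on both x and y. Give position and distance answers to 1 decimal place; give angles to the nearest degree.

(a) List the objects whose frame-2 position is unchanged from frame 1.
the pink square, the cyan pentagon, the green hexagon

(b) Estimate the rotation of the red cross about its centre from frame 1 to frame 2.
21° counter-clockwise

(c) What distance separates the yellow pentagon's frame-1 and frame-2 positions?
2.9

The yellow pentagon moved from (7.1, 9.4) to (4.2, 9.3), a distance of √(2.9² + 0.1²) ≈ 2.9.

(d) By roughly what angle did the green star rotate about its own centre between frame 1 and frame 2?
24° counter-clockwise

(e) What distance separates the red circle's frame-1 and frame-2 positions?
2.4

The red circle moved from (7.0, 7.9) to (9.4, 8.0), a distance of √(2.4² + 0.1²) ≈ 2.4.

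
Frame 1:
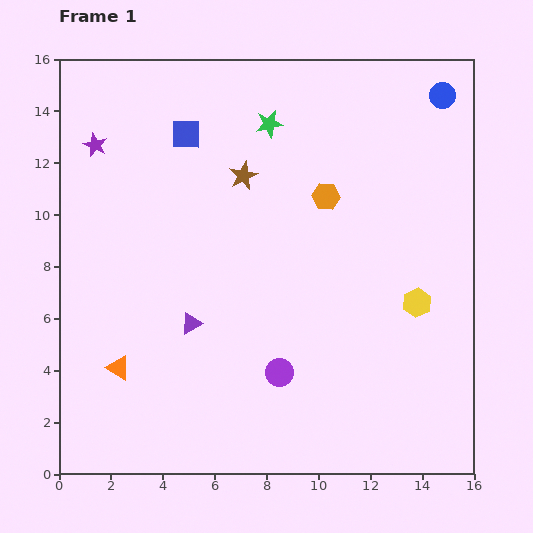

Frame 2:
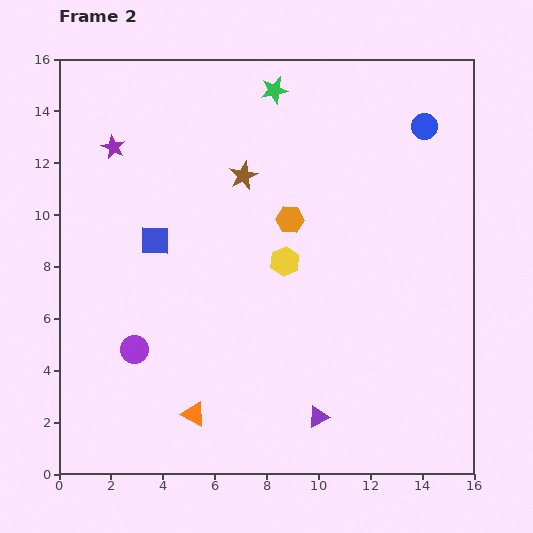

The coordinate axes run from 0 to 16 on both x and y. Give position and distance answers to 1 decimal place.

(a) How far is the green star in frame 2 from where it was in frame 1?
1.3

The green star moved from (8.1, 13.5) to (8.3, 14.8), a distance of √(0.2² + 1.3²) ≈ 1.3.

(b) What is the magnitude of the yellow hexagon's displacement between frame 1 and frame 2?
5.3

The yellow hexagon moved from (13.8, 6.6) to (8.7, 8.2), a distance of √(5.1² + 1.6²) ≈ 5.3.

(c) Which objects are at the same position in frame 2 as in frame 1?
the brown star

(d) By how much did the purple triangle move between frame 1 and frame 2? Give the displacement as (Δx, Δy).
(4.9, -3.6)

The purple triangle was at (5.1, 5.8) in frame 1 and (10.0, 2.2) in frame 2.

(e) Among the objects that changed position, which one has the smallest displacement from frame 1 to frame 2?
the purple star

(moved 0.7)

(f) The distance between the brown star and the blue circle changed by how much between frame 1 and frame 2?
-1.0

Distance in frame 1: 8.3. Distance in frame 2: 7.3.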